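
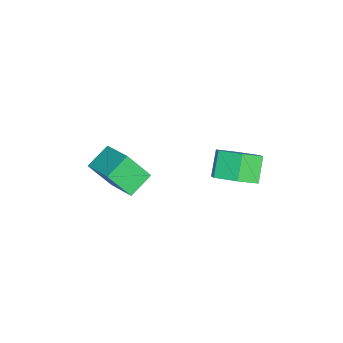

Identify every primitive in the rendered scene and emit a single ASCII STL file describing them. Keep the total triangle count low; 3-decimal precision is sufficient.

solid 
facet normal 0.700 -0.046 -0.713
outer loop
vertex -3.141 1.5 2.324
vertex -3.567 2.223 1.859
vertex -2.889 2.406 2.513
endloop
endfacet
facet normal 0.665 -0.325 0.673
outer loop
vertex -3.141 1.5 2.324
vertex -2.889 2.406 2.513
vertex -3.966 1.553 3.165
endloop
endfacet
facet normal 0.665 -0.326 0.672
outer loop
vertex -3.966 1.553 3.165
vertex -2.889 2.406 2.513
vertex -3.714 2.46 3.355
endloop
endfacet
facet normal -0.699 0.045 0.713
outer loop
vertex -3.966 1.553 3.165
vertex -3.714 2.46 3.355
vertex -4.393 2.277 2.701
endloop
endfacet
facet normal 0.700 -0.045 -0.713
outer loop
vertex -2.889 2.406 2.513
vertex -3.567 2.223 1.859
vertex -3.315 3.13 2.049
endloop
endfacet
facet normal 0.560 0.655 0.507
outer loop
vertex -2.889 2.406 2.513
vertex -3.315 3.13 2.049
vertex -3.714 2.46 3.355
endloop
endfacet
facet normal 0.559 0.656 0.507
outer loop
vertex -3.714 2.46 3.355
vertex -3.315 3.13 2.049
vertex -4.141 3.184 2.89
endloop
endfacet
facet normal -0.699 0.046 0.713
outer loop
vertex -3.714 2.46 3.355
vertex -4.141 3.184 2.89
vertex -4.393 2.277 2.701
endloop
endfacet
facet normal 0.699 -0.045 -0.713
outer loop
vertex -3.315 3.13 2.049
vertex -3.567 2.223 1.859
vertex -3.994 2.947 1.395
endloop
endfacet
facet normal -0.105 0.981 -0.166
outer loop
vertex -3.315 3.13 2.049
vertex -3.994 2.947 1.395
vertex -4.141 3.184 2.89
endloop
endfacet
facet normal -0.106 0.980 -0.166
outer loop
vertex -4.141 3.184 2.89
vertex -3.994 2.947 1.395
vertex -4.819 3.0 2.236
endloop
endfacet
facet normal -0.700 0.046 0.713
outer loop
vertex -4.141 3.184 2.89
vertex -4.819 3.0 2.236
vertex -4.393 2.277 2.701
endloop
endfacet
facet normal 0.699 -0.045 -0.713
outer loop
vertex -3.994 2.947 1.395
vertex -3.567 2.223 1.859
vertex -4.246 2.04 1.205
endloop
endfacet
facet normal -0.665 0.326 -0.673
outer loop
vertex -3.994 2.947 1.395
vertex -4.246 2.04 1.205
vertex -4.819 3.0 2.236
endloop
endfacet
facet normal -0.665 0.325 -0.672
outer loop
vertex -4.819 3.0 2.236
vertex -4.246 2.04 1.205
vertex -5.071 2.094 2.047
endloop
endfacet
facet normal -0.700 0.046 0.713
outer loop
vertex -4.819 3.0 2.236
vertex -5.071 2.094 2.047
vertex -4.393 2.277 2.701
endloop
endfacet
facet normal 0.699 -0.046 -0.713
outer loop
vertex -4.246 2.04 1.205
vertex -3.567 2.223 1.859
vertex -3.819 1.316 1.67
endloop
endfacet
facet normal -0.560 -0.656 -0.507
outer loop
vertex -4.246 2.04 1.205
vertex -3.819 1.316 1.67
vertex -5.071 2.094 2.047
endloop
endfacet
facet normal -0.560 -0.655 -0.508
outer loop
vertex -5.071 2.094 2.047
vertex -3.819 1.316 1.67
vertex -4.645 1.37 2.511
endloop
endfacet
facet normal -0.700 0.045 0.713
outer loop
vertex -5.071 2.094 2.047
vertex -4.645 1.37 2.511
vertex -4.393 2.277 2.701
endloop
endfacet
facet normal 0.700 -0.046 -0.713
outer loop
vertex -3.819 1.316 1.67
vertex -3.567 2.223 1.859
vertex -3.141 1.5 2.324
endloop
endfacet
facet normal 0.105 -0.980 0.167
outer loop
vertex -3.819 1.316 1.67
vertex -3.141 1.5 2.324
vertex -4.645 1.37 2.511
endloop
endfacet
facet normal 0.105 -0.981 0.165
outer loop
vertex -4.645 1.37 2.511
vertex -3.141 1.5 2.324
vertex -3.966 1.553 3.165
endloop
endfacet
facet normal -0.699 0.045 0.713
outer loop
vertex -4.645 1.37 2.511
vertex -3.966 1.553 3.165
vertex -4.393 2.277 2.701
endloop
endfacet
facet normal -0.719 0.526 0.455
outer loop
vertex -2.75 -2.343 4.056
vertex -1.714 -1.42 4.625
vertex -2.863 -1.516 2.92
endloop
endfacet
facet normal -0.691 -0.615 -0.379
outer loop
vertex -2.066 -2.1 2.415
vertex -2.75 -2.343 4.056
vertex -2.863 -1.516 2.92
endloop
endfacet
facet normal -0.719 0.526 0.455
outer loop
vertex -2.863 -1.516 2.92
vertex -1.714 -1.42 4.625
vertex -1.827 -0.593 3.489
endloop
endfacet
facet normal -0.080 0.587 -0.806
outer loop
vertex -1.827 -0.593 3.489
vertex -2.066 -2.1 2.415
vertex -2.863 -1.516 2.92
endloop
endfacet
facet normal 0.080 -0.587 0.806
outer loop
vertex -2.75 -2.343 4.056
vertex -0.917 -2.004 4.12
vertex -1.714 -1.42 4.625
endloop
endfacet
facet normal -0.691 -0.615 -0.379
outer loop
vertex -1.953 -2.927 3.551
vertex -2.75 -2.343 4.056
vertex -2.066 -2.1 2.415
endloop
endfacet
facet normal 0.080 -0.587 0.806
outer loop
vertex -1.953 -2.927 3.551
vertex -0.917 -2.004 4.12
vertex -2.75 -2.343 4.056
endloop
endfacet
facet normal 0.691 0.615 0.379
outer loop
vertex -1.714 -1.42 4.625
vertex -0.917 -2.004 4.12
vertex -1.827 -0.593 3.489
endloop
endfacet
facet normal -0.080 0.587 -0.806
outer loop
vertex -1.03 -1.177 2.984
vertex -2.066 -2.1 2.415
vertex -1.827 -0.593 3.489
endloop
endfacet
facet normal 0.691 0.615 0.379
outer loop
vertex -1.827 -0.593 3.489
vertex -0.917 -2.004 4.12
vertex -1.03 -1.177 2.984
endloop
endfacet
facet normal 0.719 -0.526 -0.455
outer loop
vertex -1.03 -1.177 2.984
vertex -1.953 -2.927 3.551
vertex -2.066 -2.1 2.415
endloop
endfacet
facet normal 0.719 -0.526 -0.455
outer loop
vertex -0.917 -2.004 4.12
vertex -1.953 -2.927 3.551
vertex -1.03 -1.177 2.984
endloop
endfacet

endsolid


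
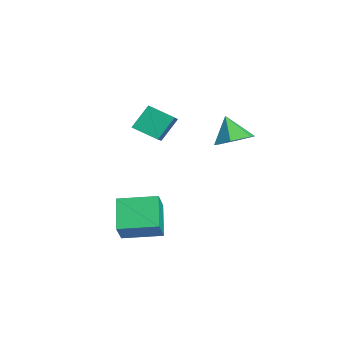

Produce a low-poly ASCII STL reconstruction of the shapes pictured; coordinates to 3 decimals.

solid 
facet normal 0.439 0.198 -0.876
outer loop
vertex 4.693 0.329 1.683
vertex 3.827 0.717 1.337
vertex 4.495 1.312 1.806
endloop
endfacet
facet normal 0.534 0.002 0.845
outer loop
vertex 4.693 0.329 1.683
vertex 4.495 1.312 1.806
vertex 3.173 0.423 2.643
endloop
endfacet
facet normal 0.440 0.197 -0.876
outer loop
vertex 4.495 1.312 1.806
vertex 3.827 0.717 1.337
vertex 3.629 1.7 1.459
endloop
endfacet
facet normal 0.009 0.678 0.735
outer loop
vertex 4.495 1.312 1.806
vertex 3.629 1.7 1.459
vertex 3.173 0.423 2.643
endloop
endfacet
facet normal 0.439 0.197 -0.877
outer loop
vertex 3.629 1.7 1.459
vertex 3.827 0.717 1.337
vertex 2.961 1.105 0.991
endloop
endfacet
facet normal -0.747 0.576 0.333
outer loop
vertex 3.629 1.7 1.459
vertex 2.961 1.105 0.991
vertex 3.173 0.423 2.643
endloop
endfacet
facet normal 0.439 0.198 -0.876
outer loop
vertex 2.961 1.105 0.991
vertex 3.827 0.717 1.337
vertex 3.159 0.122 0.868
endloop
endfacet
facet normal -0.978 -0.202 0.042
outer loop
vertex 2.961 1.105 0.991
vertex 3.159 0.122 0.868
vertex 3.173 0.423 2.643
endloop
endfacet
facet normal 0.440 0.197 -0.876
outer loop
vertex 3.159 0.122 0.868
vertex 3.827 0.717 1.337
vertex 4.025 -0.266 1.215
endloop
endfacet
facet normal -0.454 -0.878 0.152
outer loop
vertex 3.159 0.122 0.868
vertex 4.025 -0.266 1.215
vertex 3.173 0.423 2.643
endloop
endfacet
facet normal 0.439 0.197 -0.877
outer loop
vertex 4.025 -0.266 1.215
vertex 3.827 0.717 1.337
vertex 4.693 0.329 1.683
endloop
endfacet
facet normal 0.302 -0.775 0.554
outer loop
vertex 4.025 -0.266 1.215
vertex 4.693 0.329 1.683
vertex 3.173 0.423 2.643
endloop
endfacet
facet normal -0.876 0.249 -0.414
outer loop
vertex -2.307 -1.954 1.288
vertex -1.686 -0.818 0.657
vertex -1.972 -2.819 0.059
endloop
endfacet
facet normal -0.432 -0.789 0.438
outer loop
vertex -0.274 -3.302 0.863
vertex -2.307 -1.954 1.288
vertex -1.972 -2.819 0.059
endloop
endfacet
facet normal -0.875 0.249 -0.414
outer loop
vertex -1.972 -2.819 0.059
vertex -1.686 -0.818 0.657
vertex -1.351 -1.684 -0.571
endloop
endfacet
facet normal 0.218 -0.562 -0.798
outer loop
vertex -1.351 -1.684 -0.571
vertex -0.274 -3.302 0.863
vertex -1.972 -2.819 0.059
endloop
endfacet
facet normal -0.218 0.562 0.798
outer loop
vertex -2.307 -1.954 1.288
vertex 0.012 -1.301 1.461
vertex -1.686 -0.818 0.657
endloop
endfacet
facet normal -0.431 -0.789 0.438
outer loop
vertex -0.609 -2.436 2.091
vertex -2.307 -1.954 1.288
vertex -0.274 -3.302 0.863
endloop
endfacet
facet normal -0.218 0.562 0.798
outer loop
vertex -0.609 -2.436 2.091
vertex 0.012 -1.301 1.461
vertex -2.307 -1.954 1.288
endloop
endfacet
facet normal 0.432 0.788 -0.438
outer loop
vertex -1.686 -0.818 0.657
vertex 0.012 -1.301 1.461
vertex -1.351 -1.684 -0.571
endloop
endfacet
facet normal 0.218 -0.562 -0.798
outer loop
vertex 0.347 -2.166 0.232
vertex -0.274 -3.302 0.863
vertex -1.351 -1.684 -0.571
endloop
endfacet
facet normal 0.431 0.789 -0.438
outer loop
vertex -1.351 -1.684 -0.571
vertex 0.012 -1.301 1.461
vertex 0.347 -2.166 0.232
endloop
endfacet
facet normal 0.876 -0.249 0.414
outer loop
vertex 0.347 -2.166 0.232
vertex -0.609 -2.436 2.091
vertex -0.274 -3.302 0.863
endloop
endfacet
facet normal 0.875 -0.249 0.414
outer loop
vertex 0.012 -1.301 1.461
vertex -0.609 -2.436 2.091
vertex 0.347 -2.166 0.232
endloop
endfacet
facet normal -0.611 0.264 -0.746
outer loop
vertex 0.857 -4.02 -3.901
vertex 1.384 -2.117 -3.658
vertex 2.319 -4.261 -5.184
endloop
endfacet
facet normal -0.265 -0.957 -0.122
outer loop
vertex 3.156 -4.623 -4.162
vertex 0.857 -4.02 -3.901
vertex 2.319 -4.261 -5.184
endloop
endfacet
facet normal -0.611 0.264 -0.746
outer loop
vertex 2.319 -4.261 -5.184
vertex 1.384 -2.117 -3.658
vertex 2.846 -2.357 -4.941
endloop
endfacet
facet normal 0.746 -0.123 -0.655
outer loop
vertex 2.846 -2.357 -4.941
vertex 3.156 -4.623 -4.162
vertex 2.319 -4.261 -5.184
endloop
endfacet
facet normal -0.746 0.123 0.655
outer loop
vertex 0.857 -4.02 -3.901
vertex 2.221 -2.479 -2.636
vertex 1.384 -2.117 -3.658
endloop
endfacet
facet normal -0.265 -0.956 -0.123
outer loop
vertex 1.694 -4.383 -2.879
vertex 0.857 -4.02 -3.901
vertex 3.156 -4.623 -4.162
endloop
endfacet
facet normal -0.746 0.123 0.655
outer loop
vertex 1.694 -4.383 -2.879
vertex 2.221 -2.479 -2.636
vertex 0.857 -4.02 -3.901
endloop
endfacet
facet normal 0.264 0.957 0.122
outer loop
vertex 1.384 -2.117 -3.658
vertex 2.221 -2.479 -2.636
vertex 2.846 -2.357 -4.941
endloop
endfacet
facet normal 0.746 -0.123 -0.655
outer loop
vertex 3.683 -2.72 -3.919
vertex 3.156 -4.623 -4.162
vertex 2.846 -2.357 -4.941
endloop
endfacet
facet normal 0.265 0.956 0.123
outer loop
vertex 2.846 -2.357 -4.941
vertex 2.221 -2.479 -2.636
vertex 3.683 -2.72 -3.919
endloop
endfacet
facet normal 0.611 -0.265 0.746
outer loop
vertex 3.683 -2.72 -3.919
vertex 1.694 -4.383 -2.879
vertex 3.156 -4.623 -4.162
endloop
endfacet
facet normal 0.611 -0.264 0.746
outer loop
vertex 2.221 -2.479 -2.636
vertex 1.694 -4.383 -2.879
vertex 3.683 -2.72 -3.919
endloop
endfacet

endsolid


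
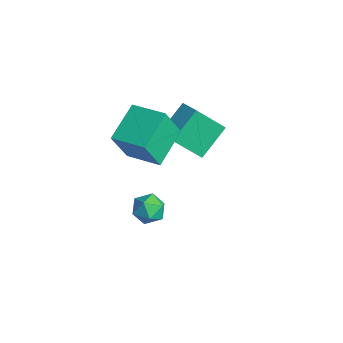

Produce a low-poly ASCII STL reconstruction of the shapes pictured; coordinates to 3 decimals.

solid 
facet normal -0.482 0.791 0.376
outer loop
vertex -3.63 0.47 -0.796
vertex -2.16 1.228 -0.505
vertex -3.692 1.238 -2.489
endloop
endfacet
facet normal -0.875 -0.452 -0.173
outer loop
vertex -2.76 -0.288 -3.215
vertex -3.63 0.47 -0.796
vertex -3.692 1.238 -2.489
endloop
endfacet
facet normal -0.483 0.791 0.377
outer loop
vertex -3.692 1.238 -2.489
vertex -2.16 1.228 -0.505
vertex -2.221 1.997 -2.198
endloop
endfacet
facet normal -0.033 0.413 -0.910
outer loop
vertex -2.221 1.997 -2.198
vertex -2.76 -0.288 -3.215
vertex -3.692 1.238 -2.489
endloop
endfacet
facet normal 0.033 -0.413 0.910
outer loop
vertex -3.63 0.47 -0.796
vertex -1.228 -0.298 -1.231
vertex -2.16 1.228 -0.505
endloop
endfacet
facet normal -0.875 -0.451 -0.173
outer loop
vertex -2.699 -1.057 -1.522
vertex -3.63 0.47 -0.796
vertex -2.76 -0.288 -3.215
endloop
endfacet
facet normal 0.033 -0.413 0.910
outer loop
vertex -2.699 -1.057 -1.522
vertex -1.228 -0.298 -1.231
vertex -3.63 0.47 -0.796
endloop
endfacet
facet normal 0.875 0.452 0.174
outer loop
vertex -2.16 1.228 -0.505
vertex -1.228 -0.298 -1.231
vertex -2.221 1.997 -2.198
endloop
endfacet
facet normal -0.033 0.413 -0.910
outer loop
vertex -1.29 0.47 -2.924
vertex -2.76 -0.288 -3.215
vertex -2.221 1.997 -2.198
endloop
endfacet
facet normal 0.875 0.452 0.173
outer loop
vertex -2.221 1.997 -2.198
vertex -1.228 -0.298 -1.231
vertex -1.29 0.47 -2.924
endloop
endfacet
facet normal 0.482 -0.791 -0.377
outer loop
vertex -1.29 0.47 -2.924
vertex -2.699 -1.057 -1.522
vertex -2.76 -0.288 -3.215
endloop
endfacet
facet normal 0.483 -0.791 -0.376
outer loop
vertex -1.228 -0.298 -1.231
vertex -2.699 -1.057 -1.522
vertex -1.29 0.47 -2.924
endloop
endfacet
facet normal 0.084 0.839 0.537
outer loop
vertex 2.047 -1.232 -1.465
vertex 1.766 -1.591 -0.86
vertex 2.513 -1.586 -0.985
endloop
endfacet
facet normal 0.586 0.810 0.028
outer loop
vertex 2.047 -1.232 -1.465
vertex 2.513 -1.586 -0.985
vertex 2.625 -1.641 -1.731
endloop
endfacet
facet normal 0.257 0.756 -0.602
outer loop
vertex 2.047 -1.232 -1.465
vertex 2.625 -1.641 -1.731
vertex 1.948 -1.679 -2.068
endloop
endfacet
facet normal -0.447 0.752 -0.484
outer loop
vertex 2.047 -1.232 -1.465
vertex 1.948 -1.679 -2.068
vertex 1.417 -1.648 -1.529
endloop
endfacet
facet normal -0.553 0.804 0.220
outer loop
vertex 2.047 -1.232 -1.465
vertex 1.417 -1.648 -1.529
vertex 1.766 -1.591 -0.86
endloop
endfacet
facet normal 0.968 0.217 0.129
outer loop
vertex 2.625 -1.641 -1.731
vertex 2.513 -1.586 -0.985
vertex 2.703 -2.252 -1.291
endloop
endfacet
facet normal 0.157 0.265 0.951
outer loop
vertex 2.513 -1.586 -0.985
vertex 1.766 -1.591 -0.86
vertex 2.172 -2.221 -0.752
endloop
endfacet
facet normal -0.875 0.204 0.439
outer loop
vertex 1.766 -1.591 -0.86
vertex 1.417 -1.648 -1.529
vertex 1.495 -2.259 -1.089
endloop
endfacet
facet normal -0.704 0.121 -0.700
outer loop
vertex 1.417 -1.648 -1.529
vertex 1.948 -1.679 -2.068
vertex 1.607 -2.314 -1.835
endloop
endfacet
facet normal 0.436 0.128 -0.891
outer loop
vertex 1.948 -1.679 -2.068
vertex 2.625 -1.641 -1.731
vertex 2.354 -2.309 -1.96
endloop
endfacet
facet normal 0.447 -0.752 0.484
outer loop
vertex 2.073 -2.668 -1.355
vertex 2.703 -2.252 -1.291
vertex 2.172 -2.221 -0.752
endloop
endfacet
facet normal -0.257 -0.756 0.602
outer loop
vertex 2.073 -2.668 -1.355
vertex 2.172 -2.221 -0.752
vertex 1.495 -2.259 -1.089
endloop
endfacet
facet normal -0.586 -0.810 -0.028
outer loop
vertex 2.073 -2.668 -1.355
vertex 1.495 -2.259 -1.089
vertex 1.607 -2.314 -1.835
endloop
endfacet
facet normal -0.084 -0.839 -0.537
outer loop
vertex 2.073 -2.668 -1.355
vertex 1.607 -2.314 -1.835
vertex 2.354 -2.309 -1.96
endloop
endfacet
facet normal 0.553 -0.804 -0.220
outer loop
vertex 2.073 -2.668 -1.355
vertex 2.354 -2.309 -1.96
vertex 2.703 -2.252 -1.291
endloop
endfacet
facet normal 0.704 -0.121 0.700
outer loop
vertex 2.172 -2.221 -0.752
vertex 2.703 -2.252 -1.291
vertex 2.513 -1.586 -0.985
endloop
endfacet
facet normal -0.436 -0.128 0.891
outer loop
vertex 1.495 -2.259 -1.089
vertex 2.172 -2.221 -0.752
vertex 1.766 -1.591 -0.86
endloop
endfacet
facet normal -0.968 -0.217 -0.129
outer loop
vertex 1.607 -2.314 -1.835
vertex 1.495 -2.259 -1.089
vertex 1.417 -1.648 -1.529
endloop
endfacet
facet normal -0.157 -0.265 -0.951
outer loop
vertex 2.354 -2.309 -1.96
vertex 1.607 -2.314 -1.835
vertex 1.948 -1.679 -2.068
endloop
endfacet
facet normal 0.875 -0.204 -0.439
outer loop
vertex 2.703 -2.252 -1.291
vertex 2.354 -2.309 -1.96
vertex 2.625 -1.641 -1.731
endloop
endfacet
facet normal -0.950 -0.071 -0.303
outer loop
vertex -3.62 2.902 -1.892
vertex -3.23 4.126 -3.399
vertex -3.188 1.5 -2.919
endloop
endfacet
facet normal -0.197 -0.618 0.761
outer loop
vertex -2.19 1.574 -2.601
vertex -3.62 2.902 -1.892
vertex -3.188 1.5 -2.919
endloop
endfacet
facet normal -0.950 -0.071 -0.303
outer loop
vertex -3.188 1.5 -2.919
vertex -3.23 4.126 -3.399
vertex -2.798 2.724 -4.426
endloop
endfacet
facet normal 0.241 -0.783 -0.574
outer loop
vertex -2.798 2.724 -4.426
vertex -2.19 1.574 -2.601
vertex -3.188 1.5 -2.919
endloop
endfacet
facet normal -0.241 0.783 0.574
outer loop
vertex -3.62 2.902 -1.892
vertex -2.232 4.2 -3.081
vertex -3.23 4.126 -3.399
endloop
endfacet
facet normal -0.197 -0.618 0.761
outer loop
vertex -2.622 2.976 -1.574
vertex -3.62 2.902 -1.892
vertex -2.19 1.574 -2.601
endloop
endfacet
facet normal -0.241 0.783 0.574
outer loop
vertex -2.622 2.976 -1.574
vertex -2.232 4.2 -3.081
vertex -3.62 2.902 -1.892
endloop
endfacet
facet normal 0.197 0.618 -0.761
outer loop
vertex -3.23 4.126 -3.399
vertex -2.232 4.2 -3.081
vertex -2.798 2.724 -4.426
endloop
endfacet
facet normal 0.241 -0.783 -0.574
outer loop
vertex -1.8 2.798 -4.108
vertex -2.19 1.574 -2.601
vertex -2.798 2.724 -4.426
endloop
endfacet
facet normal 0.197 0.618 -0.761
outer loop
vertex -2.798 2.724 -4.426
vertex -2.232 4.2 -3.081
vertex -1.8 2.798 -4.108
endloop
endfacet
facet normal 0.950 0.071 0.303
outer loop
vertex -1.8 2.798 -4.108
vertex -2.622 2.976 -1.574
vertex -2.19 1.574 -2.601
endloop
endfacet
facet normal 0.950 0.071 0.303
outer loop
vertex -2.232 4.2 -3.081
vertex -2.622 2.976 -1.574
vertex -1.8 2.798 -4.108
endloop
endfacet

endsolid


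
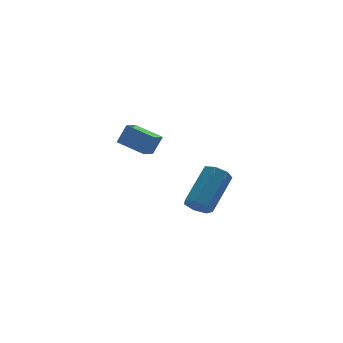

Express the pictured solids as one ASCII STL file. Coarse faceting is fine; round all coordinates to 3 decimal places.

solid 
facet normal -0.553 0.793 0.257
outer loop
vertex 0.407 3.222 4.687
vertex 1.066 3.8 4.321
vertex -0.078 3.185 3.757
endloop
endfacet
facet normal -0.693 -0.609 0.386
outer loop
vertex 0.734 2.02 3.379
vertex 0.407 3.222 4.687
vertex -0.078 3.185 3.757
endloop
endfacet
facet normal -0.553 0.793 0.257
outer loop
vertex -0.078 3.185 3.757
vertex 1.066 3.8 4.321
vertex 0.58 3.763 3.39
endloop
endfacet
facet normal -0.463 -0.035 -0.886
outer loop
vertex 0.58 3.763 3.39
vertex 0.734 2.02 3.379
vertex -0.078 3.185 3.757
endloop
endfacet
facet normal 0.462 0.034 0.886
outer loop
vertex 0.407 3.222 4.687
vertex 1.878 2.635 3.943
vertex 1.066 3.8 4.321
endloop
endfacet
facet normal -0.693 -0.609 0.386
outer loop
vertex 1.22 2.057 4.31
vertex 0.407 3.222 4.687
vertex 0.734 2.02 3.379
endloop
endfacet
facet normal 0.462 0.036 0.886
outer loop
vertex 1.22 2.057 4.31
vertex 1.878 2.635 3.943
vertex 0.407 3.222 4.687
endloop
endfacet
facet normal 0.693 0.608 -0.386
outer loop
vertex 1.066 3.8 4.321
vertex 1.878 2.635 3.943
vertex 0.58 3.763 3.39
endloop
endfacet
facet normal -0.461 -0.035 -0.886
outer loop
vertex 1.393 2.598 3.013
vertex 0.734 2.02 3.379
vertex 0.58 3.763 3.39
endloop
endfacet
facet normal 0.693 0.609 -0.386
outer loop
vertex 0.58 3.763 3.39
vertex 1.878 2.635 3.943
vertex 1.393 2.598 3.013
endloop
endfacet
facet normal 0.553 -0.793 -0.257
outer loop
vertex 1.393 2.598 3.013
vertex 1.22 2.057 4.31
vertex 0.734 2.02 3.379
endloop
endfacet
facet normal 0.553 -0.793 -0.257
outer loop
vertex 1.878 2.635 3.943
vertex 1.22 2.057 4.31
vertex 1.393 2.598 3.013
endloop
endfacet
facet normal -0.642 -0.496 -0.585
outer loop
vertex 1.603 -2.744 1.887
vertex 1.187 -2.819 2.407
vertex 1.21 -2.321 1.959
endloop
endfacet
facet normal 0.364 0.474 -0.802
outer loop
vertex 1.603 -2.744 1.887
vertex 1.21 -2.321 1.959
vertex 2.97 -1.687 3.133
endloop
endfacet
facet normal 0.364 0.474 -0.802
outer loop
vertex 2.97 -1.687 3.133
vertex 1.21 -2.321 1.959
vertex 2.577 -1.264 3.205
endloop
endfacet
facet normal 0.641 0.496 0.585
outer loop
vertex 2.97 -1.687 3.133
vertex 2.577 -1.264 3.205
vertex 2.553 -1.761 3.653
endloop
endfacet
facet normal -0.642 -0.496 -0.585
outer loop
vertex 1.21 -2.321 1.959
vertex 1.187 -2.819 2.407
vertex 0.8 -2.273 2.368
endloop
endfacet
facet normal -0.301 0.864 -0.403
outer loop
vertex 1.21 -2.321 1.959
vertex 0.8 -2.273 2.368
vertex 2.577 -1.264 3.205
endloop
endfacet
facet normal -0.301 0.864 -0.403
outer loop
vertex 2.577 -1.264 3.205
vertex 0.8 -2.273 2.368
vertex 2.167 -1.216 3.614
endloop
endfacet
facet normal 0.642 0.496 0.585
outer loop
vertex 2.577 -1.264 3.205
vertex 2.167 -1.216 3.614
vertex 2.553 -1.761 3.653
endloop
endfacet
facet normal -0.642 -0.497 -0.584
outer loop
vertex 0.8 -2.273 2.368
vertex 1.187 -2.819 2.407
vertex 0.681 -2.635 2.807
endloop
endfacet
facet normal -0.739 0.604 0.298
outer loop
vertex 0.8 -2.273 2.368
vertex 0.681 -2.635 2.807
vertex 2.167 -1.216 3.614
endloop
endfacet
facet normal -0.739 0.604 0.298
outer loop
vertex 2.167 -1.216 3.614
vertex 0.681 -2.635 2.807
vertex 2.048 -1.578 4.052
endloop
endfacet
facet normal 0.642 0.496 0.585
outer loop
vertex 2.167 -1.216 3.614
vertex 2.048 -1.578 4.052
vertex 2.553 -1.761 3.653
endloop
endfacet
facet normal -0.642 -0.496 -0.585
outer loop
vertex 0.681 -2.635 2.807
vertex 1.187 -2.819 2.407
vertex 0.943 -3.136 2.944
endloop
endfacet
facet normal -0.620 -0.112 0.776
outer loop
vertex 0.681 -2.635 2.807
vertex 0.943 -3.136 2.944
vertex 2.048 -1.578 4.052
endloop
endfacet
facet normal -0.622 -0.110 0.775
outer loop
vertex 2.048 -1.578 4.052
vertex 0.943 -3.136 2.944
vertex 2.309 -2.079 4.19
endloop
endfacet
facet normal 0.642 0.496 0.585
outer loop
vertex 2.048 -1.578 4.052
vertex 2.309 -2.079 4.19
vertex 2.553 -1.761 3.653
endloop
endfacet
facet normal -0.642 -0.496 -0.585
outer loop
vertex 0.943 -3.136 2.944
vertex 1.187 -2.819 2.407
vertex 1.388 -3.398 2.678
endloop
endfacet
facet normal -0.037 -0.742 0.670
outer loop
vertex 0.943 -3.136 2.944
vertex 1.388 -3.398 2.678
vertex 2.309 -2.079 4.19
endloop
endfacet
facet normal -0.034 -0.743 0.669
outer loop
vertex 2.309 -2.079 4.19
vertex 1.388 -3.398 2.678
vertex 2.755 -2.34 3.923
endloop
endfacet
facet normal 0.641 0.497 0.585
outer loop
vertex 2.309 -2.079 4.19
vertex 2.755 -2.34 3.923
vertex 2.553 -1.761 3.653
endloop
endfacet
facet normal -0.641 -0.496 -0.585
outer loop
vertex 1.388 -3.398 2.678
vertex 1.187 -2.819 2.407
vertex 1.682 -3.223 2.207
endloop
endfacet
facet normal 0.578 -0.814 0.058
outer loop
vertex 1.388 -3.398 2.678
vertex 1.682 -3.223 2.207
vertex 2.755 -2.34 3.923
endloop
endfacet
facet normal 0.576 -0.815 0.059
outer loop
vertex 2.755 -2.34 3.923
vertex 1.682 -3.223 2.207
vertex 3.049 -2.166 3.453
endloop
endfacet
facet normal 0.641 0.497 0.585
outer loop
vertex 2.755 -2.34 3.923
vertex 3.049 -2.166 3.453
vertex 2.553 -1.761 3.653
endloop
endfacet
facet normal -0.641 -0.496 -0.585
outer loop
vertex 1.682 -3.223 2.207
vertex 1.187 -2.819 2.407
vertex 1.603 -2.744 1.887
endloop
endfacet
facet normal 0.755 -0.274 -0.596
outer loop
vertex 1.682 -3.223 2.207
vertex 1.603 -2.744 1.887
vertex 3.049 -2.166 3.453
endloop
endfacet
facet normal 0.755 -0.274 -0.596
outer loop
vertex 3.049 -2.166 3.453
vertex 1.603 -2.744 1.887
vertex 2.97 -1.687 3.133
endloop
endfacet
facet normal 0.641 0.497 0.585
outer loop
vertex 3.049 -2.166 3.453
vertex 2.97 -1.687 3.133
vertex 2.553 -1.761 3.653
endloop
endfacet

endsolid


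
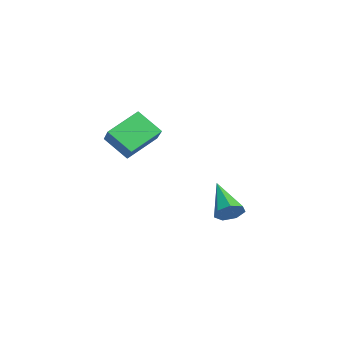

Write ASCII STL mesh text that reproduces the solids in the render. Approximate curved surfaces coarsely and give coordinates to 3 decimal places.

solid 
facet normal -0.403 -0.645 0.650
outer loop
vertex 3.951 -1.555 -0.26
vertex 3.442 -0.61 0.362
vertex 3.035 -1.627 -0.9
endloop
endfacet
facet normal 0.410 -0.762 -0.502
outer loop
vertex 3.458 -0.95 -1.582
vertex 3.951 -1.555 -0.26
vertex 3.035 -1.627 -0.9
endloop
endfacet
facet normal -0.403 -0.645 0.650
outer loop
vertex 3.035 -1.627 -0.9
vertex 3.442 -0.61 0.362
vertex 2.526 -0.682 -0.278
endloop
endfacet
facet normal -0.818 -0.065 -0.571
outer loop
vertex 2.526 -0.682 -0.278
vertex 3.458 -0.95 -1.582
vertex 3.035 -1.627 -0.9
endloop
endfacet
facet normal 0.818 0.065 0.571
outer loop
vertex 3.951 -1.555 -0.26
vertex 3.865 0.067 -0.32
vertex 3.442 -0.61 0.362
endloop
endfacet
facet normal 0.410 -0.762 -0.502
outer loop
vertex 4.374 -0.878 -0.942
vertex 3.951 -1.555 -0.26
vertex 3.458 -0.95 -1.582
endloop
endfacet
facet normal 0.818 0.065 0.571
outer loop
vertex 4.374 -0.878 -0.942
vertex 3.865 0.067 -0.32
vertex 3.951 -1.555 -0.26
endloop
endfacet
facet normal -0.410 0.762 0.502
outer loop
vertex 3.442 -0.61 0.362
vertex 3.865 0.067 -0.32
vertex 2.526 -0.682 -0.278
endloop
endfacet
facet normal -0.818 -0.065 -0.571
outer loop
vertex 2.949 -0.005 -0.96
vertex 3.458 -0.95 -1.582
vertex 2.526 -0.682 -0.278
endloop
endfacet
facet normal -0.410 0.762 0.502
outer loop
vertex 2.526 -0.682 -0.278
vertex 3.865 0.067 -0.32
vertex 2.949 -0.005 -0.96
endloop
endfacet
facet normal 0.403 0.645 -0.650
outer loop
vertex 2.949 -0.005 -0.96
vertex 4.374 -0.878 -0.942
vertex 3.458 -0.95 -1.582
endloop
endfacet
facet normal 0.403 0.645 -0.650
outer loop
vertex 3.865 0.067 -0.32
vertex 4.374 -0.878 -0.942
vertex 2.949 -0.005 -0.96
endloop
endfacet
facet normal 0.823 0.190 -0.535
outer loop
vertex 2.986 2.248 -3.914
vertex 2.699 2.271 -4.347
vertex 2.823 2.655 -4.02
endloop
endfacet
facet normal 0.171 0.312 0.935
outer loop
vertex 2.986 2.248 -3.914
vertex 2.823 2.655 -4.02
vertex 1.481 1.989 -3.553
endloop
endfacet
facet normal 0.822 0.191 -0.536
outer loop
vertex 2.823 2.655 -4.02
vertex 2.699 2.271 -4.347
vertex 2.566 2.773 -4.372
endloop
endfacet
facet normal -0.256 0.845 0.470
outer loop
vertex 2.823 2.655 -4.02
vertex 2.566 2.773 -4.372
vertex 1.481 1.989 -3.553
endloop
endfacet
facet normal 0.822 0.191 -0.537
outer loop
vertex 2.566 2.773 -4.372
vertex 2.699 2.271 -4.347
vertex 2.409 2.512 -4.705
endloop
endfacet
facet normal -0.678 0.699 -0.228
outer loop
vertex 2.566 2.773 -4.372
vertex 2.409 2.512 -4.705
vertex 1.481 1.989 -3.553
endloop
endfacet
facet normal 0.822 0.191 -0.537
outer loop
vertex 2.409 2.512 -4.705
vertex 2.699 2.271 -4.347
vertex 2.47 2.07 -4.769
endloop
endfacet
facet normal -0.775 -0.016 -0.632
outer loop
vertex 2.409 2.512 -4.705
vertex 2.47 2.07 -4.769
vertex 1.481 1.989 -3.553
endloop
endfacet
facet normal 0.822 0.189 -0.537
outer loop
vertex 2.47 2.07 -4.769
vertex 2.699 2.271 -4.347
vertex 2.703 1.778 -4.515
endloop
endfacet
facet normal -0.477 -0.762 -0.439
outer loop
vertex 2.47 2.07 -4.769
vertex 2.703 1.778 -4.515
vertex 1.481 1.989 -3.553
endloop
endfacet
facet normal 0.824 0.189 -0.535
outer loop
vertex 2.703 1.778 -4.515
vertex 2.699 2.271 -4.347
vertex 2.932 1.858 -4.134
endloop
endfacet
facet normal -0.005 -0.978 0.208
outer loop
vertex 2.703 1.778 -4.515
vertex 2.932 1.858 -4.134
vertex 1.481 1.989 -3.553
endloop
endfacet
facet normal 0.823 0.188 -0.536
outer loop
vertex 2.932 1.858 -4.134
vertex 2.699 2.271 -4.347
vertex 2.986 2.248 -3.914
endloop
endfacet
facet normal 0.282 -0.501 0.818
outer loop
vertex 2.932 1.858 -4.134
vertex 2.986 2.248 -3.914
vertex 1.481 1.989 -3.553
endloop
endfacet

endsolid


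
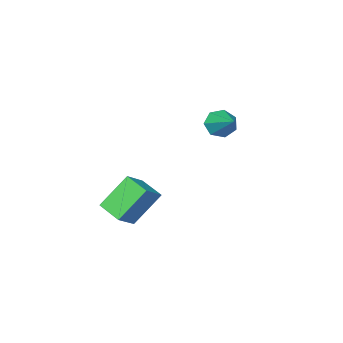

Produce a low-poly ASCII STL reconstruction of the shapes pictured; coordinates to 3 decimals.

solid 
facet normal -0.783 -0.232 -0.576
outer loop
vertex 1.655 2.081 -0.741
vertex 1.534 3.452 -1.129
vertex 2.985 1.727 -2.406
endloop
endfacet
facet normal 0.085 -0.959 0.272
outer loop
vertex 4.066 2.048 -1.611
vertex 1.655 2.081 -0.741
vertex 2.985 1.727 -2.406
endloop
endfacet
facet normal -0.784 -0.233 -0.576
outer loop
vertex 2.985 1.727 -2.406
vertex 1.534 3.452 -1.129
vertex 2.863 3.098 -2.794
endloop
endfacet
facet normal 0.616 -0.163 -0.771
outer loop
vertex 2.863 3.098 -2.794
vertex 4.066 2.048 -1.611
vertex 2.985 1.727 -2.406
endloop
endfacet
facet normal -0.616 0.164 0.771
outer loop
vertex 1.655 2.081 -0.741
vertex 2.615 3.773 -0.334
vertex 1.534 3.452 -1.129
endloop
endfacet
facet normal 0.085 -0.959 0.272
outer loop
vertex 2.737 2.402 0.054
vertex 1.655 2.081 -0.741
vertex 4.066 2.048 -1.611
endloop
endfacet
facet normal -0.615 0.164 0.771
outer loop
vertex 2.737 2.402 0.054
vertex 2.615 3.773 -0.334
vertex 1.655 2.081 -0.741
endloop
endfacet
facet normal -0.085 0.959 -0.272
outer loop
vertex 1.534 3.452 -1.129
vertex 2.615 3.773 -0.334
vertex 2.863 3.098 -2.794
endloop
endfacet
facet normal 0.615 -0.164 -0.771
outer loop
vertex 3.945 3.419 -1.999
vertex 4.066 2.048 -1.611
vertex 2.863 3.098 -2.794
endloop
endfacet
facet normal -0.085 0.959 -0.272
outer loop
vertex 2.863 3.098 -2.794
vertex 2.615 3.773 -0.334
vertex 3.945 3.419 -1.999
endloop
endfacet
facet normal 0.784 0.232 0.576
outer loop
vertex 3.945 3.419 -1.999
vertex 2.737 2.402 0.054
vertex 4.066 2.048 -1.611
endloop
endfacet
facet normal 0.783 0.233 0.576
outer loop
vertex 2.615 3.773 -0.334
vertex 2.737 2.402 0.054
vertex 3.945 3.419 -1.999
endloop
endfacet
facet normal -0.266 -0.837 -0.479
outer loop
vertex -2.343 2.072 1.149
vertex -3.023 1.99 1.669
vertex -2.97 2.404 0.917
endloop
endfacet
facet normal 0.536 0.587 -0.607
outer loop
vertex -2.343 2.072 1.149
vertex -2.97 2.404 0.917
vertex -2.457 3.77 2.691
endloop
endfacet
facet normal -0.266 -0.836 -0.479
outer loop
vertex -2.97 2.404 0.917
vertex -3.023 1.99 1.669
vertex -3.637 2.425 1.251
endloop
endfacet
facet normal -0.248 0.801 -0.545
outer loop
vertex -2.97 2.404 0.917
vertex -3.637 2.425 1.251
vertex -2.457 3.77 2.691
endloop
endfacet
facet normal -0.266 -0.836 -0.480
outer loop
vertex -3.637 2.425 1.251
vertex -3.023 1.99 1.669
vertex -3.842 2.118 1.9
endloop
endfacet
facet normal -0.777 0.627 0.051
outer loop
vertex -3.637 2.425 1.251
vertex -3.842 2.118 1.9
vertex -2.457 3.77 2.691
endloop
endfacet
facet normal -0.266 -0.835 -0.481
outer loop
vertex -3.842 2.118 1.9
vertex -3.023 1.99 1.669
vertex -3.431 1.714 2.374
endloop
endfacet
facet normal -0.652 0.196 0.732
outer loop
vertex -3.842 2.118 1.9
vertex -3.431 1.714 2.374
vertex -2.457 3.77 2.691
endloop
endfacet
facet normal -0.266 -0.835 -0.481
outer loop
vertex -3.431 1.714 2.374
vertex -3.023 1.99 1.669
vertex -2.713 1.518 2.317
endloop
endfacet
facet normal 0.033 -0.167 0.985
outer loop
vertex -3.431 1.714 2.374
vertex -2.713 1.518 2.317
vertex -2.457 3.77 2.691
endloop
endfacet
facet normal -0.267 -0.835 -0.481
outer loop
vertex -2.713 1.518 2.317
vertex -3.023 1.99 1.669
vertex -2.229 1.677 1.772
endloop
endfacet
facet normal 0.761 -0.190 0.620
outer loop
vertex -2.713 1.518 2.317
vertex -2.229 1.677 1.772
vertex -2.457 3.77 2.691
endloop
endfacet
facet normal -0.267 -0.835 -0.481
outer loop
vertex -2.229 1.677 1.772
vertex -3.023 1.99 1.669
vertex -2.343 2.072 1.149
endloop
endfacet
facet normal 0.985 0.146 -0.088
outer loop
vertex -2.229 1.677 1.772
vertex -2.343 2.072 1.149
vertex -2.457 3.77 2.691
endloop
endfacet

endsolid


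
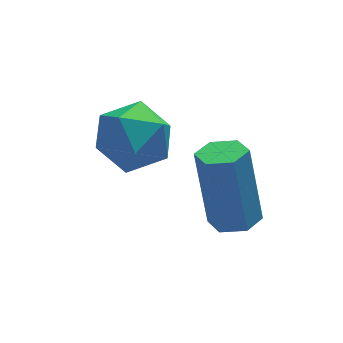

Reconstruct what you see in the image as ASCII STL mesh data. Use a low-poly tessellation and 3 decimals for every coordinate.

solid 
facet normal -0.028 0.957 0.289
outer loop
vertex -2.276 -2.285 -0.178
vertex -3.038 -2.483 0.402
vertex -2.127 -2.561 0.749
endloop
endfacet
facet normal 0.638 0.760 0.124
outer loop
vertex -2.276 -2.285 -0.178
vertex -2.127 -2.561 0.749
vertex -1.562 -2.919 0.035
endloop
endfacet
facet normal 0.640 0.535 -0.552
outer loop
vertex -2.276 -2.285 -0.178
vertex -1.562 -2.919 0.035
vertex -2.124 -3.061 -0.753
endloop
endfacet
facet normal -0.026 0.592 -0.806
outer loop
vertex -2.276 -2.285 -0.178
vertex -2.124 -3.061 -0.753
vertex -3.036 -2.792 -0.526
endloop
endfacet
facet normal -0.438 0.853 -0.285
outer loop
vertex -2.276 -2.285 -0.178
vertex -3.036 -2.792 -0.526
vertex -3.038 -2.483 0.402
endloop
endfacet
facet normal 0.815 0.207 0.541
outer loop
vertex -1.562 -2.919 0.035
vertex -2.127 -2.561 0.749
vertex -1.884 -3.508 0.746
endloop
endfacet
facet normal -0.263 0.527 0.809
outer loop
vertex -2.127 -2.561 0.749
vertex -3.038 -2.483 0.402
vertex -2.796 -3.239 0.973
endloop
endfacet
facet normal -0.925 0.359 -0.122
outer loop
vertex -3.038 -2.483 0.402
vertex -3.036 -2.792 -0.526
vertex -3.358 -3.381 0.185
endloop
endfacet
facet normal -0.259 -0.063 -0.964
outer loop
vertex -3.036 -2.792 -0.526
vertex -2.124 -3.061 -0.753
vertex -2.793 -3.739 -0.529
endloop
endfacet
facet normal 0.817 -0.157 -0.554
outer loop
vertex -2.124 -3.061 -0.753
vertex -1.562 -2.919 0.035
vertex -1.882 -3.817 -0.182
endloop
endfacet
facet normal 0.026 -0.592 0.806
outer loop
vertex -2.644 -4.015 0.398
vertex -1.884 -3.508 0.746
vertex -2.796 -3.239 0.973
endloop
endfacet
facet normal -0.640 -0.535 0.552
outer loop
vertex -2.644 -4.015 0.398
vertex -2.796 -3.239 0.973
vertex -3.358 -3.381 0.185
endloop
endfacet
facet normal -0.638 -0.760 -0.124
outer loop
vertex -2.644 -4.015 0.398
vertex -3.358 -3.381 0.185
vertex -2.793 -3.739 -0.529
endloop
endfacet
facet normal 0.028 -0.957 -0.289
outer loop
vertex -2.644 -4.015 0.398
vertex -2.793 -3.739 -0.529
vertex -1.882 -3.817 -0.182
endloop
endfacet
facet normal 0.438 -0.853 0.285
outer loop
vertex -2.644 -4.015 0.398
vertex -1.882 -3.817 -0.182
vertex -1.884 -3.508 0.746
endloop
endfacet
facet normal 0.259 0.063 0.964
outer loop
vertex -2.796 -3.239 0.973
vertex -1.884 -3.508 0.746
vertex -2.127 -2.561 0.749
endloop
endfacet
facet normal -0.817 0.157 0.554
outer loop
vertex -3.358 -3.381 0.185
vertex -2.796 -3.239 0.973
vertex -3.038 -2.483 0.402
endloop
endfacet
facet normal -0.815 -0.207 -0.541
outer loop
vertex -2.793 -3.739 -0.529
vertex -3.358 -3.381 0.185
vertex -3.036 -2.792 -0.526
endloop
endfacet
facet normal 0.263 -0.527 -0.809
outer loop
vertex -1.882 -3.817 -0.182
vertex -2.793 -3.739 -0.529
vertex -2.124 -3.061 -0.753
endloop
endfacet
facet normal 0.925 -0.359 0.122
outer loop
vertex -1.884 -3.508 0.746
vertex -1.882 -3.817 -0.182
vertex -1.562 -2.919 0.035
endloop
endfacet
facet normal 0.075 -0.281 -0.957
outer loop
vertex 0.051 -3.811 -2.599
vertex -0.433 -4.192 -2.525
vertex -0.524 -3.606 -2.704
endloop
endfacet
facet normal 0.364 0.901 -0.236
outer loop
vertex 0.051 -3.811 -2.599
vertex -0.524 -3.606 -2.704
vertex -0.104 -3.227 -0.609
endloop
endfacet
facet normal 0.366 0.900 -0.236
outer loop
vertex -0.104 -3.227 -0.609
vertex -0.524 -3.606 -2.704
vertex -0.679 -3.021 -0.714
endloop
endfacet
facet normal -0.074 0.280 0.957
outer loop
vertex -0.104 -3.227 -0.609
vertex -0.679 -3.021 -0.714
vertex -0.587 -3.608 -0.535
endloop
endfacet
facet normal 0.075 -0.281 -0.957
outer loop
vertex -0.524 -3.606 -2.704
vertex -0.433 -4.192 -2.525
vertex -1.008 -3.987 -2.63
endloop
endfacet
facet normal -0.621 0.738 -0.265
outer loop
vertex -0.524 -3.606 -2.704
vertex -1.008 -3.987 -2.63
vertex -0.679 -3.021 -0.714
endloop
endfacet
facet normal -0.621 0.738 -0.265
outer loop
vertex -0.679 -3.021 -0.714
vertex -1.008 -3.987 -2.63
vertex -1.163 -3.402 -0.64
endloop
endfacet
facet normal -0.074 0.280 0.957
outer loop
vertex -0.679 -3.021 -0.714
vertex -1.163 -3.402 -0.64
vertex -0.587 -3.608 -0.535
endloop
endfacet
facet normal 0.075 -0.281 -0.957
outer loop
vertex -1.008 -3.987 -2.63
vertex -0.433 -4.192 -2.525
vertex -0.916 -4.573 -2.451
endloop
endfacet
facet normal -0.986 -0.164 -0.029
outer loop
vertex -1.008 -3.987 -2.63
vertex -0.916 -4.573 -2.451
vertex -1.163 -3.402 -0.64
endloop
endfacet
facet normal -0.986 -0.163 -0.029
outer loop
vertex -1.163 -3.402 -0.64
vertex -0.916 -4.573 -2.451
vertex -1.071 -3.989 -0.461
endloop
endfacet
facet normal -0.074 0.280 0.957
outer loop
vertex -1.163 -3.402 -0.64
vertex -1.071 -3.989 -0.461
vertex -0.587 -3.608 -0.535
endloop
endfacet
facet normal 0.074 -0.280 -0.957
outer loop
vertex -0.916 -4.573 -2.451
vertex -0.433 -4.192 -2.525
vertex -0.341 -4.779 -2.346
endloop
endfacet
facet normal -0.366 -0.900 0.236
outer loop
vertex -0.916 -4.573 -2.451
vertex -0.341 -4.779 -2.346
vertex -1.071 -3.989 -0.461
endloop
endfacet
facet normal -0.364 -0.901 0.236
outer loop
vertex -1.071 -3.989 -0.461
vertex -0.341 -4.779 -2.346
vertex -0.496 -4.194 -0.356
endloop
endfacet
facet normal -0.075 0.281 0.957
outer loop
vertex -1.071 -3.989 -0.461
vertex -0.496 -4.194 -0.356
vertex -0.587 -3.608 -0.535
endloop
endfacet
facet normal 0.074 -0.280 -0.957
outer loop
vertex -0.341 -4.779 -2.346
vertex -0.433 -4.192 -2.525
vertex 0.143 -4.398 -2.42
endloop
endfacet
facet normal 0.621 -0.738 0.265
outer loop
vertex -0.341 -4.779 -2.346
vertex 0.143 -4.398 -2.42
vertex -0.496 -4.194 -0.356
endloop
endfacet
facet normal 0.621 -0.738 0.265
outer loop
vertex -0.496 -4.194 -0.356
vertex 0.143 -4.398 -2.42
vertex -0.012 -3.813 -0.43
endloop
endfacet
facet normal -0.075 0.281 0.957
outer loop
vertex -0.496 -4.194 -0.356
vertex -0.012 -3.813 -0.43
vertex -0.587 -3.608 -0.535
endloop
endfacet
facet normal 0.074 -0.280 -0.957
outer loop
vertex 0.143 -4.398 -2.42
vertex -0.433 -4.192 -2.525
vertex 0.051 -3.811 -2.599
endloop
endfacet
facet normal 0.986 0.163 0.029
outer loop
vertex 0.143 -4.398 -2.42
vertex 0.051 -3.811 -2.599
vertex -0.012 -3.813 -0.43
endloop
endfacet
facet normal 0.986 0.164 0.029
outer loop
vertex -0.012 -3.813 -0.43
vertex 0.051 -3.811 -2.599
vertex -0.104 -3.227 -0.609
endloop
endfacet
facet normal -0.075 0.281 0.957
outer loop
vertex -0.012 -3.813 -0.43
vertex -0.104 -3.227 -0.609
vertex -0.587 -3.608 -0.535
endloop
endfacet

endsolid


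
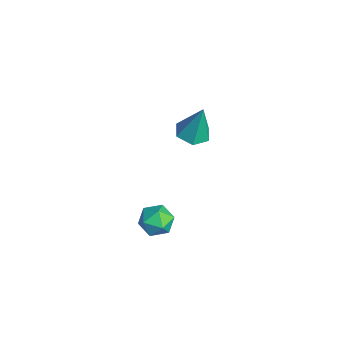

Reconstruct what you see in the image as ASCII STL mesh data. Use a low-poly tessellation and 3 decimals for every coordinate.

solid 
facet normal -0.483 0.068 0.873
outer loop
vertex 3.005 -1.691 -3.079
vertex 3.023 -2.57 -3.001
vertex 3.683 -2.084 -2.673
endloop
endfacet
facet normal -0.081 0.645 0.760
outer loop
vertex 3.005 -1.691 -3.079
vertex 3.683 -2.084 -2.673
vertex 3.83 -1.413 -3.227
endloop
endfacet
facet normal -0.292 0.945 0.148
outer loop
vertex 3.005 -1.691 -3.079
vertex 3.83 -1.413 -3.227
vertex 3.26 -1.484 -3.899
endloop
endfacet
facet normal -0.826 0.552 -0.117
outer loop
vertex 3.005 -1.691 -3.079
vertex 3.26 -1.484 -3.899
vertex 2.762 -2.199 -3.759
endloop
endfacet
facet normal -0.944 0.010 0.330
outer loop
vertex 3.005 -1.691 -3.079
vertex 2.762 -2.199 -3.759
vertex 3.023 -2.57 -3.001
endloop
endfacet
facet normal 0.595 0.430 0.679
outer loop
vertex 3.83 -1.413 -3.227
vertex 3.683 -2.084 -2.673
vertex 4.358 -2.121 -3.241
endloop
endfacet
facet normal -0.057 -0.504 0.862
outer loop
vertex 3.683 -2.084 -2.673
vertex 3.023 -2.57 -3.001
vertex 3.86 -2.836 -3.101
endloop
endfacet
facet normal -0.802 -0.598 -0.016
outer loop
vertex 3.023 -2.57 -3.001
vertex 2.762 -2.199 -3.759
vertex 3.29 -2.907 -3.773
endloop
endfacet
facet normal -0.609 0.279 -0.742
outer loop
vertex 2.762 -2.199 -3.759
vertex 3.26 -1.484 -3.899
vertex 3.437 -2.236 -4.327
endloop
endfacet
facet normal 0.254 0.916 -0.312
outer loop
vertex 3.26 -1.484 -3.899
vertex 3.83 -1.413 -3.227
vertex 4.097 -1.75 -3.999
endloop
endfacet
facet normal 0.826 -0.552 0.117
outer loop
vertex 4.115 -2.629 -3.921
vertex 4.358 -2.121 -3.241
vertex 3.86 -2.836 -3.101
endloop
endfacet
facet normal 0.292 -0.945 -0.148
outer loop
vertex 4.115 -2.629 -3.921
vertex 3.86 -2.836 -3.101
vertex 3.29 -2.907 -3.773
endloop
endfacet
facet normal 0.081 -0.645 -0.760
outer loop
vertex 4.115 -2.629 -3.921
vertex 3.29 -2.907 -3.773
vertex 3.437 -2.236 -4.327
endloop
endfacet
facet normal 0.483 -0.068 -0.873
outer loop
vertex 4.115 -2.629 -3.921
vertex 3.437 -2.236 -4.327
vertex 4.097 -1.75 -3.999
endloop
endfacet
facet normal 0.944 -0.010 -0.330
outer loop
vertex 4.115 -2.629 -3.921
vertex 4.097 -1.75 -3.999
vertex 4.358 -2.121 -3.241
endloop
endfacet
facet normal 0.609 -0.279 0.742
outer loop
vertex 3.86 -2.836 -3.101
vertex 4.358 -2.121 -3.241
vertex 3.683 -2.084 -2.673
endloop
endfacet
facet normal -0.254 -0.916 0.312
outer loop
vertex 3.29 -2.907 -3.773
vertex 3.86 -2.836 -3.101
vertex 3.023 -2.57 -3.001
endloop
endfacet
facet normal -0.595 -0.430 -0.679
outer loop
vertex 3.437 -2.236 -4.327
vertex 3.29 -2.907 -3.773
vertex 2.762 -2.199 -3.759
endloop
endfacet
facet normal 0.057 0.504 -0.862
outer loop
vertex 4.097 -1.75 -3.999
vertex 3.437 -2.236 -4.327
vertex 3.26 -1.484 -3.899
endloop
endfacet
facet normal 0.802 0.598 0.016
outer loop
vertex 4.358 -2.121 -3.241
vertex 4.097 -1.75 -3.999
vertex 3.83 -1.413 -3.227
endloop
endfacet
facet normal -0.150 -0.204 -0.967
outer loop
vertex -1.708 2.074 -4.226
vertex -2.351 1.485 -4.002
vertex -2.562 2.348 -4.151
endloop
endfacet
facet normal 0.313 0.941 0.127
outer loop
vertex -1.708 2.074 -4.226
vertex -2.562 2.348 -4.151
vertex -2.049 1.895 -2.058
endloop
endfacet
facet normal -0.149 -0.204 -0.968
outer loop
vertex -2.562 2.348 -4.151
vertex -2.351 1.485 -4.002
vertex -3.205 1.759 -3.928
endloop
endfacet
facet normal -0.583 0.753 0.306
outer loop
vertex -2.562 2.348 -4.151
vertex -3.205 1.759 -3.928
vertex -2.049 1.895 -2.058
endloop
endfacet
facet normal -0.149 -0.204 -0.968
outer loop
vertex -3.205 1.759 -3.928
vertex -2.351 1.485 -4.002
vertex -2.994 0.897 -3.779
endloop
endfacet
facet normal -0.841 -0.115 0.528
outer loop
vertex -3.205 1.759 -3.928
vertex -2.994 0.897 -3.779
vertex -2.049 1.895 -2.058
endloop
endfacet
facet normal -0.150 -0.203 -0.968
outer loop
vertex -2.994 0.897 -3.779
vertex -2.351 1.485 -4.002
vertex -2.14 0.623 -3.854
endloop
endfacet
facet normal -0.204 -0.794 0.573
outer loop
vertex -2.994 0.897 -3.779
vertex -2.14 0.623 -3.854
vertex -2.049 1.895 -2.058
endloop
endfacet
facet normal -0.150 -0.203 -0.968
outer loop
vertex -2.14 0.623 -3.854
vertex -2.351 1.485 -4.002
vertex -1.497 1.212 -4.077
endloop
endfacet
facet normal 0.691 -0.606 0.394
outer loop
vertex -2.14 0.623 -3.854
vertex -1.497 1.212 -4.077
vertex -2.049 1.895 -2.058
endloop
endfacet
facet normal -0.150 -0.204 -0.967
outer loop
vertex -1.497 1.212 -4.077
vertex -2.351 1.485 -4.002
vertex -1.708 2.074 -4.226
endloop
endfacet
facet normal 0.950 0.262 0.171
outer loop
vertex -1.497 1.212 -4.077
vertex -1.708 2.074 -4.226
vertex -2.049 1.895 -2.058
endloop
endfacet

endsolid


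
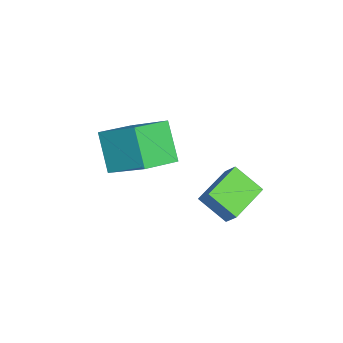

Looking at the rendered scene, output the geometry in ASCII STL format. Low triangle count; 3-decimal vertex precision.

solid 
facet normal -0.803 0.526 -0.279
outer loop
vertex 2.567 -4.295 2.882
vertex 3.195 -2.668 4.14
vertex 3.496 -3.6 1.519
endloop
endfacet
facet normal -0.293 -0.756 -0.585
outer loop
vertex 4.765 -4.432 1.96
vertex 2.567 -4.295 2.882
vertex 3.496 -3.6 1.519
endloop
endfacet
facet normal -0.803 0.526 -0.279
outer loop
vertex 3.496 -3.6 1.519
vertex 3.195 -2.668 4.14
vertex 4.124 -1.974 2.777
endloop
endfacet
facet normal 0.519 0.388 -0.761
outer loop
vertex 4.124 -1.974 2.777
vertex 4.765 -4.432 1.96
vertex 3.496 -3.6 1.519
endloop
endfacet
facet normal -0.519 -0.388 0.761
outer loop
vertex 2.567 -4.295 2.882
vertex 4.464 -3.5 4.581
vertex 3.195 -2.668 4.14
endloop
endfacet
facet normal -0.292 -0.757 -0.585
outer loop
vertex 3.836 -5.126 3.323
vertex 2.567 -4.295 2.882
vertex 4.765 -4.432 1.96
endloop
endfacet
facet normal -0.519 -0.389 0.761
outer loop
vertex 3.836 -5.126 3.323
vertex 4.464 -3.5 4.581
vertex 2.567 -4.295 2.882
endloop
endfacet
facet normal 0.293 0.757 0.585
outer loop
vertex 3.195 -2.668 4.14
vertex 4.464 -3.5 4.581
vertex 4.124 -1.974 2.777
endloop
endfacet
facet normal 0.519 0.388 -0.761
outer loop
vertex 5.393 -2.805 3.218
vertex 4.765 -4.432 1.96
vertex 4.124 -1.974 2.777
endloop
endfacet
facet normal 0.292 0.757 0.585
outer loop
vertex 4.124 -1.974 2.777
vertex 4.464 -3.5 4.581
vertex 5.393 -2.805 3.218
endloop
endfacet
facet normal 0.803 -0.526 0.280
outer loop
vertex 5.393 -2.805 3.218
vertex 3.836 -5.126 3.323
vertex 4.765 -4.432 1.96
endloop
endfacet
facet normal 0.803 -0.526 0.279
outer loop
vertex 4.464 -3.5 4.581
vertex 3.836 -5.126 3.323
vertex 5.393 -2.805 3.218
endloop
endfacet
facet normal -0.338 -0.529 -0.779
outer loop
vertex 4.162 -1.212 0.83
vertex 2.561 -0.681 1.165
vertex 4.358 -0.09 -0.017
endloop
endfacet
facet normal 0.931 -0.309 -0.194
outer loop
vertex 4.659 0.381 0.675
vertex 4.162 -1.212 0.83
vertex 4.358 -0.09 -0.017
endloop
endfacet
facet normal -0.338 -0.529 -0.778
outer loop
vertex 4.358 -0.09 -0.017
vertex 2.561 -0.681 1.165
vertex 2.757 0.441 0.317
endloop
endfacet
facet normal 0.137 0.790 -0.597
outer loop
vertex 2.757 0.441 0.317
vertex 4.659 0.381 0.675
vertex 4.358 -0.09 -0.017
endloop
endfacet
facet normal -0.137 -0.790 0.597
outer loop
vertex 4.162 -1.212 0.83
vertex 2.862 -0.21 1.857
vertex 2.561 -0.681 1.165
endloop
endfacet
facet normal 0.931 -0.309 -0.194
outer loop
vertex 4.463 -0.741 1.523
vertex 4.162 -1.212 0.83
vertex 4.659 0.381 0.675
endloop
endfacet
facet normal -0.138 -0.790 0.597
outer loop
vertex 4.463 -0.741 1.523
vertex 2.862 -0.21 1.857
vertex 4.162 -1.212 0.83
endloop
endfacet
facet normal -0.931 0.309 0.194
outer loop
vertex 2.561 -0.681 1.165
vertex 2.862 -0.21 1.857
vertex 2.757 0.441 0.317
endloop
endfacet
facet normal 0.137 0.790 -0.597
outer loop
vertex 3.058 0.912 1.01
vertex 4.659 0.381 0.675
vertex 2.757 0.441 0.317
endloop
endfacet
facet normal -0.931 0.309 0.194
outer loop
vertex 2.757 0.441 0.317
vertex 2.862 -0.21 1.857
vertex 3.058 0.912 1.01
endloop
endfacet
facet normal 0.338 0.529 0.778
outer loop
vertex 3.058 0.912 1.01
vertex 4.463 -0.741 1.523
vertex 4.659 0.381 0.675
endloop
endfacet
facet normal 0.338 0.529 0.779
outer loop
vertex 2.862 -0.21 1.857
vertex 4.463 -0.741 1.523
vertex 3.058 0.912 1.01
endloop
endfacet

endsolid


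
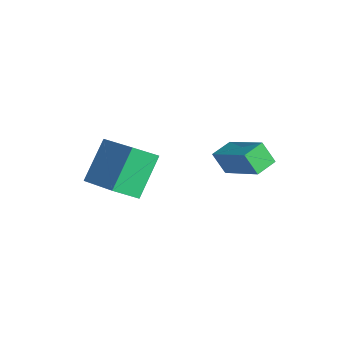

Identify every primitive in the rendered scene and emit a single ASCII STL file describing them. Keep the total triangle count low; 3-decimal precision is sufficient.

solid 
facet normal -0.421 0.506 0.753
outer loop
vertex -0.626 -1.122 1.48
vertex 1.179 -0.644 2.167
vertex -0.633 -0.203 0.858
endloop
endfacet
facet normal -0.907 -0.240 -0.345
outer loop
vertex 0.141 -1.136 -0.527
vertex -0.626 -1.122 1.48
vertex -0.633 -0.203 0.858
endloop
endfacet
facet normal -0.420 0.507 0.753
outer loop
vertex -0.633 -0.203 0.858
vertex 1.179 -0.644 2.167
vertex 1.173 0.275 1.545
endloop
endfacet
facet normal -0.006 0.828 -0.561
outer loop
vertex 1.173 0.275 1.545
vertex 0.141 -1.136 -0.527
vertex -0.633 -0.203 0.858
endloop
endfacet
facet normal 0.006 -0.828 0.561
outer loop
vertex -0.626 -1.122 1.48
vertex 1.953 -1.577 0.782
vertex 1.179 -0.644 2.167
endloop
endfacet
facet normal -0.907 -0.240 -0.345
outer loop
vertex 0.147 -2.055 0.095
vertex -0.626 -1.122 1.48
vertex 0.141 -1.136 -0.527
endloop
endfacet
facet normal 0.006 -0.828 0.561
outer loop
vertex 0.147 -2.055 0.095
vertex 1.953 -1.577 0.782
vertex -0.626 -1.122 1.48
endloop
endfacet
facet normal 0.907 0.240 0.346
outer loop
vertex 1.179 -0.644 2.167
vertex 1.953 -1.577 0.782
vertex 1.173 0.275 1.545
endloop
endfacet
facet normal -0.006 0.828 -0.561
outer loop
vertex 1.946 -0.658 0.16
vertex 0.141 -1.136 -0.527
vertex 1.173 0.275 1.545
endloop
endfacet
facet normal 0.907 0.240 0.345
outer loop
vertex 1.173 0.275 1.545
vertex 1.953 -1.577 0.782
vertex 1.946 -0.658 0.16
endloop
endfacet
facet normal 0.421 -0.507 -0.753
outer loop
vertex 1.946 -0.658 0.16
vertex 0.147 -2.055 0.095
vertex 0.141 -1.136 -0.527
endloop
endfacet
facet normal 0.420 -0.506 -0.753
outer loop
vertex 1.953 -1.577 0.782
vertex 0.147 -2.055 0.095
vertex 1.946 -0.658 0.16
endloop
endfacet
facet normal -0.343 -0.383 0.857
outer loop
vertex 3.581 2.375 2.771
vertex 3.194 3.122 2.95
vertex 2.09 1.805 1.919
endloop
endfacet
facet normal 0.451 -0.868 -0.208
outer loop
vertex 2.406 2.158 1.13
vertex 3.581 2.375 2.771
vertex 2.09 1.805 1.919
endloop
endfacet
facet normal -0.344 -0.383 0.857
outer loop
vertex 2.09 1.805 1.919
vertex 3.194 3.122 2.95
vertex 1.703 2.552 2.097
endloop
endfacet
facet normal -0.824 -0.315 -0.471
outer loop
vertex 1.703 2.552 2.097
vertex 2.406 2.158 1.13
vertex 2.09 1.805 1.919
endloop
endfacet
facet normal 0.824 0.314 0.471
outer loop
vertex 3.581 2.375 2.771
vertex 3.51 3.475 2.161
vertex 3.194 3.122 2.95
endloop
endfacet
facet normal 0.451 -0.868 -0.208
outer loop
vertex 3.897 2.728 1.983
vertex 3.581 2.375 2.771
vertex 2.406 2.158 1.13
endloop
endfacet
facet normal 0.824 0.315 0.471
outer loop
vertex 3.897 2.728 1.983
vertex 3.51 3.475 2.161
vertex 3.581 2.375 2.771
endloop
endfacet
facet normal -0.451 0.868 0.208
outer loop
vertex 3.194 3.122 2.95
vertex 3.51 3.475 2.161
vertex 1.703 2.552 2.097
endloop
endfacet
facet normal -0.824 -0.314 -0.471
outer loop
vertex 2.019 2.905 1.309
vertex 2.406 2.158 1.13
vertex 1.703 2.552 2.097
endloop
endfacet
facet normal -0.451 0.868 0.208
outer loop
vertex 1.703 2.552 2.097
vertex 3.51 3.475 2.161
vertex 2.019 2.905 1.309
endloop
endfacet
facet normal 0.344 0.384 -0.857
outer loop
vertex 2.019 2.905 1.309
vertex 3.897 2.728 1.983
vertex 2.406 2.158 1.13
endloop
endfacet
facet normal 0.344 0.382 -0.858
outer loop
vertex 3.51 3.475 2.161
vertex 3.897 2.728 1.983
vertex 2.019 2.905 1.309
endloop
endfacet

endsolid


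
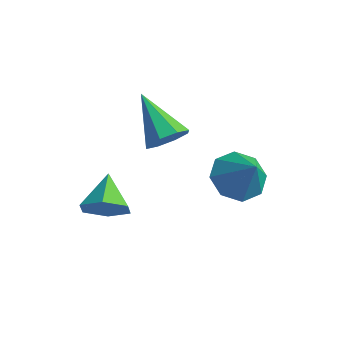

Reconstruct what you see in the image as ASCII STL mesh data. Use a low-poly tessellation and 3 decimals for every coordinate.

solid 
facet normal -0.631 0.120 -0.766
outer loop
vertex 2.923 4.029 0.385
vertex 2.086 3.71 1.024
vertex 2.559 4.674 0.786
endloop
endfacet
facet normal 0.879 0.476 0.032
outer loop
vertex 2.923 4.029 0.385
vertex 2.559 4.674 0.786
vertex 3.134 3.51 2.296
endloop
endfacet
facet normal -0.631 0.121 -0.766
outer loop
vertex 2.559 4.674 0.786
vertex 2.086 3.71 1.024
vertex 1.919 4.754 1.326
endloop
endfacet
facet normal 0.458 0.780 0.427
outer loop
vertex 2.559 4.674 0.786
vertex 1.919 4.754 1.326
vertex 3.134 3.51 2.296
endloop
endfacet
facet normal -0.631 0.121 -0.767
outer loop
vertex 1.919 4.754 1.326
vertex 2.086 3.71 1.024
vertex 1.376 4.223 1.689
endloop
endfacet
facet normal -0.039 0.591 0.806
outer loop
vertex 1.919 4.754 1.326
vertex 1.376 4.223 1.689
vertex 3.134 3.51 2.296
endloop
endfacet
facet normal -0.631 0.120 -0.766
outer loop
vertex 1.376 4.223 1.689
vertex 2.086 3.71 1.024
vertex 1.249 3.391 1.663
endloop
endfacet
facet normal -0.319 0.019 0.947
outer loop
vertex 1.376 4.223 1.689
vertex 1.249 3.391 1.663
vertex 3.134 3.51 2.296
endloop
endfacet
facet normal -0.631 0.120 -0.766
outer loop
vertex 1.249 3.391 1.663
vertex 2.086 3.71 1.024
vertex 1.613 2.746 1.262
endloop
endfacet
facet normal -0.220 -0.602 0.768
outer loop
vertex 1.249 3.391 1.663
vertex 1.613 2.746 1.262
vertex 3.134 3.51 2.296
endloop
endfacet
facet normal -0.631 0.121 -0.766
outer loop
vertex 1.613 2.746 1.262
vertex 2.086 3.71 1.024
vertex 2.253 2.666 0.722
endloop
endfacet
facet normal 0.201 -0.906 0.373
outer loop
vertex 1.613 2.746 1.262
vertex 2.253 2.666 0.722
vertex 3.134 3.51 2.296
endloop
endfacet
facet normal -0.631 0.121 -0.767
outer loop
vertex 2.253 2.666 0.722
vertex 2.086 3.71 1.024
vertex 2.796 3.197 0.359
endloop
endfacet
facet normal 0.697 -0.717 -0.006
outer loop
vertex 2.253 2.666 0.722
vertex 2.796 3.197 0.359
vertex 3.134 3.51 2.296
endloop
endfacet
facet normal -0.631 0.120 -0.766
outer loop
vertex 2.796 3.197 0.359
vertex 2.086 3.71 1.024
vertex 2.923 4.029 0.385
endloop
endfacet
facet normal 0.978 -0.145 -0.147
outer loop
vertex 2.796 3.197 0.359
vertex 2.923 4.029 0.385
vertex 3.134 3.51 2.296
endloop
endfacet
facet normal 0.784 -0.162 -0.599
outer loop
vertex 1.067 2.269 3.774
vertex 0.604 1.684 3.326
vertex 0.735 2.542 3.266
endloop
endfacet
facet normal 0.075 0.898 0.433
outer loop
vertex 1.067 2.269 3.774
vertex 0.735 2.542 3.266
vertex -1.104 2.036 4.634
endloop
endfacet
facet normal 0.784 -0.162 -0.600
outer loop
vertex 0.735 2.542 3.266
vertex 0.604 1.684 3.326
vertex 0.326 2.313 2.793
endloop
endfacet
facet normal -0.357 0.924 -0.138
outer loop
vertex 0.735 2.542 3.266
vertex 0.326 2.313 2.793
vertex -1.104 2.036 4.634
endloop
endfacet
facet normal 0.783 -0.162 -0.600
outer loop
vertex 0.326 2.313 2.793
vertex 0.604 1.684 3.326
vertex 0.08 1.716 2.633
endloop
endfacet
facet normal -0.740 0.441 -0.508
outer loop
vertex 0.326 2.313 2.793
vertex 0.08 1.716 2.633
vertex -1.104 2.036 4.634
endloop
endfacet
facet normal 0.784 -0.161 -0.600
outer loop
vertex 0.08 1.716 2.633
vertex 0.604 1.684 3.326
vertex 0.141 1.1 2.878
endloop
endfacet
facet normal -0.848 -0.266 -0.459
outer loop
vertex 0.08 1.716 2.633
vertex 0.141 1.1 2.878
vertex -1.104 2.036 4.634
endloop
endfacet
facet normal 0.783 -0.161 -0.600
outer loop
vertex 0.141 1.1 2.878
vertex 0.604 1.684 3.326
vertex 0.474 0.826 3.386
endloop
endfacet
facet normal -0.618 -0.786 -0.019
outer loop
vertex 0.141 1.1 2.878
vertex 0.474 0.826 3.386
vertex -1.104 2.036 4.634
endloop
endfacet
facet normal 0.784 -0.161 -0.600
outer loop
vertex 0.474 0.826 3.386
vertex 0.604 1.684 3.326
vertex 0.883 1.055 3.859
endloop
endfacet
facet normal -0.185 -0.812 0.553
outer loop
vertex 0.474 0.826 3.386
vertex 0.883 1.055 3.859
vertex -1.104 2.036 4.634
endloop
endfacet
facet normal 0.784 -0.161 -0.600
outer loop
vertex 0.883 1.055 3.859
vertex 0.604 1.684 3.326
vertex 1.129 1.653 4.02
endloop
endfacet
facet normal 0.197 -0.330 0.923
outer loop
vertex 0.883 1.055 3.859
vertex 1.129 1.653 4.02
vertex -1.104 2.036 4.634
endloop
endfacet
facet normal 0.784 -0.161 -0.600
outer loop
vertex 1.129 1.653 4.02
vertex 0.604 1.684 3.326
vertex 1.067 2.269 3.774
endloop
endfacet
facet normal 0.305 0.380 0.873
outer loop
vertex 1.129 1.653 4.02
vertex 1.067 2.269 3.774
vertex -1.104 2.036 4.634
endloop
endfacet
facet normal 0.580 -0.631 -0.516
outer loop
vertex 0.023 0.425 -0.354
vertex -0.456 -0.335 0.038
vertex -0.77 0.062 -0.801
endloop
endfacet
facet normal -0.186 0.898 -0.399
outer loop
vertex 0.023 0.425 -0.354
vertex -0.77 0.062 -0.801
vertex -1.384 0.675 0.862
endloop
endfacet
facet normal 0.580 -0.631 -0.516
outer loop
vertex -0.77 0.062 -0.801
vertex -0.456 -0.335 0.038
vertex -1.249 -0.698 -0.41
endloop
endfacet
facet normal -0.847 0.314 -0.428
outer loop
vertex -0.77 0.062 -0.801
vertex -1.249 -0.698 -0.41
vertex -1.384 0.675 0.862
endloop
endfacet
facet normal 0.580 -0.631 -0.515
outer loop
vertex -1.249 -0.698 -0.41
vertex -0.456 -0.335 0.038
vertex -0.936 -1.095 0.429
endloop
endfacet
facet normal -0.934 -0.288 0.212
outer loop
vertex -1.249 -0.698 -0.41
vertex -0.936 -1.095 0.429
vertex -1.384 0.675 0.862
endloop
endfacet
facet normal 0.580 -0.631 -0.515
outer loop
vertex -0.936 -1.095 0.429
vertex -0.456 -0.335 0.038
vertex -0.143 -0.732 0.877
endloop
endfacet
facet normal -0.358 -0.306 0.882
outer loop
vertex -0.936 -1.095 0.429
vertex -0.143 -0.732 0.877
vertex -1.384 0.675 0.862
endloop
endfacet
facet normal 0.580 -0.631 -0.515
outer loop
vertex -0.143 -0.732 0.877
vertex -0.456 -0.335 0.038
vertex 0.337 0.028 0.486
endloop
endfacet
facet normal 0.303 0.277 0.912
outer loop
vertex -0.143 -0.732 0.877
vertex 0.337 0.028 0.486
vertex -1.384 0.675 0.862
endloop
endfacet
facet normal 0.580 -0.631 -0.515
outer loop
vertex 0.337 0.028 0.486
vertex -0.456 -0.335 0.038
vertex 0.023 0.425 -0.354
endloop
endfacet
facet normal 0.390 0.880 0.270
outer loop
vertex 0.337 0.028 0.486
vertex 0.023 0.425 -0.354
vertex -1.384 0.675 0.862
endloop
endfacet

endsolid


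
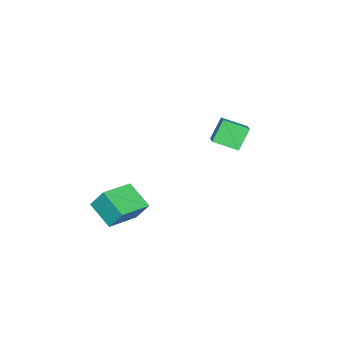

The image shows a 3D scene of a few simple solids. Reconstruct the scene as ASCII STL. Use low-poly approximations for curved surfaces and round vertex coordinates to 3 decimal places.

solid 
facet normal -0.966 0.210 -0.147
outer loop
vertex 2.508 -3.058 -0.964
vertex 2.503 -2.321 0.119
vertex 2.929 -1.746 -1.854
endloop
endfacet
facet normal 0.004 -0.562 -0.827
outer loop
vertex 4.737 -2.139 -1.579
vertex 2.508 -3.058 -0.964
vertex 2.929 -1.746 -1.854
endloop
endfacet
facet normal -0.966 0.210 -0.147
outer loop
vertex 2.929 -1.746 -1.854
vertex 2.503 -2.321 0.119
vertex 2.924 -1.009 -0.771
endloop
endfacet
facet normal 0.256 0.800 -0.543
outer loop
vertex 2.924 -1.009 -0.771
vertex 4.737 -2.139 -1.579
vertex 2.929 -1.746 -1.854
endloop
endfacet
facet normal -0.256 -0.800 0.543
outer loop
vertex 2.508 -3.058 -0.964
vertex 4.311 -2.714 0.394
vertex 2.503 -2.321 0.119
endloop
endfacet
facet normal 0.004 -0.562 -0.827
outer loop
vertex 4.316 -3.451 -0.689
vertex 2.508 -3.058 -0.964
vertex 4.737 -2.139 -1.579
endloop
endfacet
facet normal -0.256 -0.800 0.543
outer loop
vertex 4.316 -3.451 -0.689
vertex 4.311 -2.714 0.394
vertex 2.508 -3.058 -0.964
endloop
endfacet
facet normal -0.004 0.562 0.827
outer loop
vertex 2.503 -2.321 0.119
vertex 4.311 -2.714 0.394
vertex 2.924 -1.009 -0.771
endloop
endfacet
facet normal 0.256 0.800 -0.543
outer loop
vertex 4.732 -1.402 -0.496
vertex 4.737 -2.139 -1.579
vertex 2.924 -1.009 -0.771
endloop
endfacet
facet normal -0.004 0.562 0.827
outer loop
vertex 2.924 -1.009 -0.771
vertex 4.311 -2.714 0.394
vertex 4.732 -1.402 -0.496
endloop
endfacet
facet normal 0.966 -0.210 0.147
outer loop
vertex 4.732 -1.402 -0.496
vertex 4.316 -3.451 -0.689
vertex 4.737 -2.139 -1.579
endloop
endfacet
facet normal 0.966 -0.210 0.147
outer loop
vertex 4.311 -2.714 0.394
vertex 4.316 -3.451 -0.689
vertex 4.732 -1.402 -0.496
endloop
endfacet
facet normal -0.560 0.122 0.819
outer loop
vertex -1.455 0.585 3.386
vertex -1.919 1.797 2.888
vertex -2.911 -0.325 2.527
endloop
endfacet
facet normal 0.334 -0.872 0.358
outer loop
vertex -2.121 -0.497 1.372
vertex -1.455 0.585 3.386
vertex -2.911 -0.325 2.527
endloop
endfacet
facet normal -0.560 0.122 0.819
outer loop
vertex -2.911 -0.325 2.527
vertex -1.919 1.797 2.888
vertex -3.375 0.887 2.029
endloop
endfacet
facet normal -0.758 -0.474 -0.448
outer loop
vertex -3.375 0.887 2.029
vertex -2.121 -0.497 1.372
vertex -2.911 -0.325 2.527
endloop
endfacet
facet normal 0.758 0.474 0.448
outer loop
vertex -1.455 0.585 3.386
vertex -1.129 1.625 1.733
vertex -1.919 1.797 2.888
endloop
endfacet
facet normal 0.334 -0.872 0.358
outer loop
vertex -0.665 0.413 2.231
vertex -1.455 0.585 3.386
vertex -2.121 -0.497 1.372
endloop
endfacet
facet normal 0.758 0.474 0.448
outer loop
vertex -0.665 0.413 2.231
vertex -1.129 1.625 1.733
vertex -1.455 0.585 3.386
endloop
endfacet
facet normal -0.334 0.872 -0.358
outer loop
vertex -1.919 1.797 2.888
vertex -1.129 1.625 1.733
vertex -3.375 0.887 2.029
endloop
endfacet
facet normal -0.758 -0.474 -0.448
outer loop
vertex -2.585 0.715 0.874
vertex -2.121 -0.497 1.372
vertex -3.375 0.887 2.029
endloop
endfacet
facet normal -0.334 0.872 -0.358
outer loop
vertex -3.375 0.887 2.029
vertex -1.129 1.625 1.733
vertex -2.585 0.715 0.874
endloop
endfacet
facet normal 0.560 -0.122 -0.819
outer loop
vertex -2.585 0.715 0.874
vertex -0.665 0.413 2.231
vertex -2.121 -0.497 1.372
endloop
endfacet
facet normal 0.560 -0.122 -0.819
outer loop
vertex -1.129 1.625 1.733
vertex -0.665 0.413 2.231
vertex -2.585 0.715 0.874
endloop
endfacet

endsolid


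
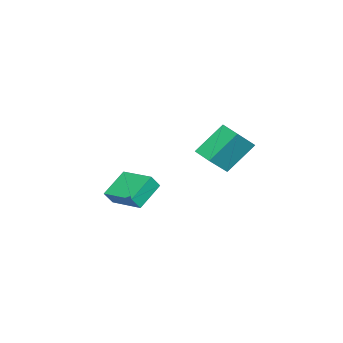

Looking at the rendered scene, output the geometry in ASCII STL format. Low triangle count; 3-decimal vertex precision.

solid 
facet normal -0.812 0.229 0.537
outer loop
vertex -4.091 -4.307 -2.98
vertex -3.346 -2.425 -2.657
vertex -4.507 -4.013 -3.734
endloop
endfacet
facet normal -0.364 -0.918 -0.157
outer loop
vertex -3.014 -4.435 -4.723
vertex -4.091 -4.307 -2.98
vertex -4.507 -4.013 -3.734
endloop
endfacet
facet normal -0.812 0.229 0.537
outer loop
vertex -4.507 -4.013 -3.734
vertex -3.346 -2.425 -2.657
vertex -3.762 -2.131 -3.411
endloop
endfacet
facet normal -0.457 0.323 -0.828
outer loop
vertex -3.762 -2.131 -3.411
vertex -3.014 -4.435 -4.723
vertex -4.507 -4.013 -3.734
endloop
endfacet
facet normal 0.457 -0.323 0.828
outer loop
vertex -4.091 -4.307 -2.98
vertex -1.853 -2.847 -3.646
vertex -3.346 -2.425 -2.657
endloop
endfacet
facet normal -0.364 -0.918 -0.157
outer loop
vertex -2.598 -4.729 -3.969
vertex -4.091 -4.307 -2.98
vertex -3.014 -4.435 -4.723
endloop
endfacet
facet normal 0.457 -0.323 0.828
outer loop
vertex -2.598 -4.729 -3.969
vertex -1.853 -2.847 -3.646
vertex -4.091 -4.307 -2.98
endloop
endfacet
facet normal 0.364 0.918 0.157
outer loop
vertex -3.346 -2.425 -2.657
vertex -1.853 -2.847 -3.646
vertex -3.762 -2.131 -3.411
endloop
endfacet
facet normal -0.457 0.323 -0.828
outer loop
vertex -2.269 -2.553 -4.4
vertex -3.014 -4.435 -4.723
vertex -3.762 -2.131 -3.411
endloop
endfacet
facet normal 0.364 0.918 0.157
outer loop
vertex -3.762 -2.131 -3.411
vertex -1.853 -2.847 -3.646
vertex -2.269 -2.553 -4.4
endloop
endfacet
facet normal 0.812 -0.229 -0.537
outer loop
vertex -2.269 -2.553 -4.4
vertex -2.598 -4.729 -3.969
vertex -3.014 -4.435 -4.723
endloop
endfacet
facet normal 0.812 -0.229 -0.537
outer loop
vertex -1.853 -2.847 -3.646
vertex -2.598 -4.729 -3.969
vertex -2.269 -2.553 -4.4
endloop
endfacet
facet normal -0.520 -0.838 0.165
outer loop
vertex -1.7 2.053 2.504
vertex -2.838 2.532 1.35
vertex -0.591 1.068 1.003
endloop
endfacet
facet normal 0.673 -0.284 0.683
outer loop
vertex 0.018 2.048 0.81
vertex -1.7 2.053 2.504
vertex -0.591 1.068 1.003
endloop
endfacet
facet normal -0.520 -0.838 0.165
outer loop
vertex -0.591 1.068 1.003
vertex -2.838 2.532 1.35
vertex -1.729 1.547 -0.151
endloop
endfacet
facet normal 0.525 -0.467 -0.712
outer loop
vertex -1.729 1.547 -0.151
vertex 0.018 2.048 0.81
vertex -0.591 1.068 1.003
endloop
endfacet
facet normal -0.525 0.467 0.712
outer loop
vertex -1.7 2.053 2.504
vertex -2.229 3.512 1.157
vertex -2.838 2.532 1.35
endloop
endfacet
facet normal 0.673 -0.284 0.683
outer loop
vertex -1.091 3.033 2.311
vertex -1.7 2.053 2.504
vertex 0.018 2.048 0.81
endloop
endfacet
facet normal -0.525 0.467 0.712
outer loop
vertex -1.091 3.033 2.311
vertex -2.229 3.512 1.157
vertex -1.7 2.053 2.504
endloop
endfacet
facet normal -0.673 0.284 -0.683
outer loop
vertex -2.838 2.532 1.35
vertex -2.229 3.512 1.157
vertex -1.729 1.547 -0.151
endloop
endfacet
facet normal 0.525 -0.467 -0.712
outer loop
vertex -1.12 2.527 -0.344
vertex 0.018 2.048 0.81
vertex -1.729 1.547 -0.151
endloop
endfacet
facet normal -0.673 0.284 -0.683
outer loop
vertex -1.729 1.547 -0.151
vertex -2.229 3.512 1.157
vertex -1.12 2.527 -0.344
endloop
endfacet
facet normal 0.520 0.838 -0.165
outer loop
vertex -1.12 2.527 -0.344
vertex -1.091 3.033 2.311
vertex 0.018 2.048 0.81
endloop
endfacet
facet normal 0.520 0.838 -0.165
outer loop
vertex -2.229 3.512 1.157
vertex -1.091 3.033 2.311
vertex -1.12 2.527 -0.344
endloop
endfacet

endsolid


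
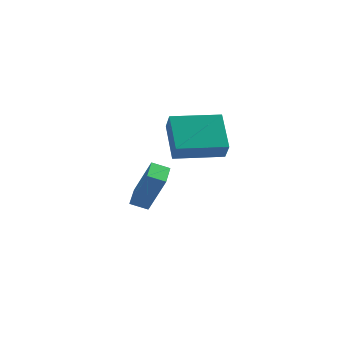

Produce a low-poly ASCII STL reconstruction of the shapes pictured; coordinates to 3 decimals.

solid 
facet normal -0.884 -0.271 0.380
outer loop
vertex -0.93 2.146 0.303
vertex -1.147 3.303 0.623
vertex -1.863 2.502 -1.613
endloop
endfacet
facet normal 0.177 -0.949 -0.262
outer loop
vertex -1.093 2.737 -1.943
vertex -0.93 2.146 0.303
vertex -1.863 2.502 -1.613
endloop
endfacet
facet normal -0.884 -0.271 0.380
outer loop
vertex -1.863 2.502 -1.613
vertex -1.147 3.303 0.623
vertex -2.079 3.659 -1.292
endloop
endfacet
facet normal -0.431 0.166 -0.887
outer loop
vertex -2.079 3.659 -1.292
vertex -1.093 2.737 -1.943
vertex -1.863 2.502 -1.613
endloop
endfacet
facet normal 0.431 -0.165 0.887
outer loop
vertex -0.93 2.146 0.303
vertex -0.377 3.538 0.293
vertex -1.147 3.303 0.623
endloop
endfacet
facet normal 0.177 -0.949 -0.262
outer loop
vertex -0.161 2.381 -0.028
vertex -0.93 2.146 0.303
vertex -1.093 2.737 -1.943
endloop
endfacet
facet normal 0.432 -0.165 0.887
outer loop
vertex -0.161 2.381 -0.028
vertex -0.377 3.538 0.293
vertex -0.93 2.146 0.303
endloop
endfacet
facet normal -0.177 0.949 0.262
outer loop
vertex -1.147 3.303 0.623
vertex -0.377 3.538 0.293
vertex -2.079 3.659 -1.292
endloop
endfacet
facet normal -0.432 0.164 -0.887
outer loop
vertex -1.31 3.894 -1.623
vertex -1.093 2.737 -1.943
vertex -2.079 3.659 -1.292
endloop
endfacet
facet normal -0.177 0.949 0.262
outer loop
vertex -2.079 3.659 -1.292
vertex -0.377 3.538 0.293
vertex -1.31 3.894 -1.623
endloop
endfacet
facet normal 0.884 0.271 -0.380
outer loop
vertex -1.31 3.894 -1.623
vertex -0.161 2.381 -0.028
vertex -1.093 2.737 -1.943
endloop
endfacet
facet normal 0.884 0.271 -0.380
outer loop
vertex -0.377 3.538 0.293
vertex -0.161 2.381 -0.028
vertex -1.31 3.894 -1.623
endloop
endfacet
facet normal -0.866 -0.500 0.025
outer loop
vertex 1.731 -1.869 3.713
vertex 1.01 -0.56 4.934
vertex 1.398 -1.331 2.939
endloop
endfacet
facet normal 0.374 -0.678 -0.632
outer loop
vertex 3.25 -0.26 2.886
vertex 1.731 -1.869 3.713
vertex 1.398 -1.331 2.939
endloop
endfacet
facet normal -0.865 -0.500 0.025
outer loop
vertex 1.398 -1.331 2.939
vertex 1.01 -0.56 4.934
vertex 0.676 -0.021 4.16
endloop
endfacet
facet normal -0.333 0.538 -0.774
outer loop
vertex 0.676 -0.021 4.16
vertex 3.25 -0.26 2.886
vertex 1.398 -1.331 2.939
endloop
endfacet
facet normal 0.333 -0.538 0.774
outer loop
vertex 1.731 -1.869 3.713
vertex 2.862 0.511 4.881
vertex 1.01 -0.56 4.934
endloop
endfacet
facet normal 0.373 -0.678 -0.633
outer loop
vertex 3.584 -0.799 3.66
vertex 1.731 -1.869 3.713
vertex 3.25 -0.26 2.886
endloop
endfacet
facet normal 0.333 -0.538 0.774
outer loop
vertex 3.584 -0.799 3.66
vertex 2.862 0.511 4.881
vertex 1.731 -1.869 3.713
endloop
endfacet
facet normal -0.374 0.678 0.633
outer loop
vertex 1.01 -0.56 4.934
vertex 2.862 0.511 4.881
vertex 0.676 -0.021 4.16
endloop
endfacet
facet normal -0.333 0.538 -0.774
outer loop
vertex 2.529 1.049 4.107
vertex 3.25 -0.26 2.886
vertex 0.676 -0.021 4.16
endloop
endfacet
facet normal -0.374 0.679 0.632
outer loop
vertex 0.676 -0.021 4.16
vertex 2.862 0.511 4.881
vertex 2.529 1.049 4.107
endloop
endfacet
facet normal 0.866 0.500 -0.025
outer loop
vertex 2.529 1.049 4.107
vertex 3.584 -0.799 3.66
vertex 3.25 -0.26 2.886
endloop
endfacet
facet normal 0.866 0.500 -0.025
outer loop
vertex 2.862 0.511 4.881
vertex 3.584 -0.799 3.66
vertex 2.529 1.049 4.107
endloop
endfacet

endsolid
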